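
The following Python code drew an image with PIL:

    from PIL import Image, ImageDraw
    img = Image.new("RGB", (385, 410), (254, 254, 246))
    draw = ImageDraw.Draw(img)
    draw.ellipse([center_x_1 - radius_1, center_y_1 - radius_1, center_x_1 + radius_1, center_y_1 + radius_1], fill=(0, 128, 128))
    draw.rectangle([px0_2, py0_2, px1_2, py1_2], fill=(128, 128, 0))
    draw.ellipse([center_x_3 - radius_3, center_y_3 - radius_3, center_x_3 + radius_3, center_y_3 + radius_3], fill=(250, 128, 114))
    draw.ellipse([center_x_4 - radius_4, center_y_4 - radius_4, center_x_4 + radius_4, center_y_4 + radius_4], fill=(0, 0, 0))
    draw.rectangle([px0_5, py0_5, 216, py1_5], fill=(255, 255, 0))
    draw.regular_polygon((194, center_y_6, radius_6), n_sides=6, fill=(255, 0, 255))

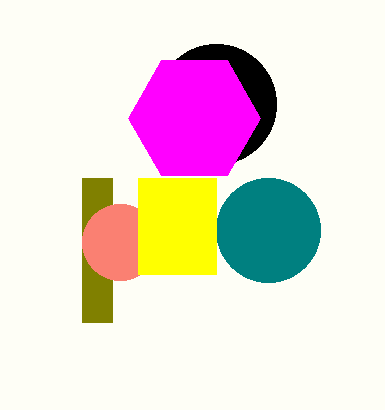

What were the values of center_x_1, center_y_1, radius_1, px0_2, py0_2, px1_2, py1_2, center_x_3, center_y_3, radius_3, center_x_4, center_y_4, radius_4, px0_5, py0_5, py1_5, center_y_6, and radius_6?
center_x_1 = 268, center_y_1 = 230, radius_1 = 52, px0_2 = 82, py0_2 = 178, px1_2 = 112, py1_2 = 322, center_x_3 = 120, center_y_3 = 242, radius_3 = 38, center_x_4 = 216, center_y_4 = 104, radius_4 = 60, px0_5 = 138, py0_5 = 178, py1_5 = 274, center_y_6 = 118, radius_6 = 66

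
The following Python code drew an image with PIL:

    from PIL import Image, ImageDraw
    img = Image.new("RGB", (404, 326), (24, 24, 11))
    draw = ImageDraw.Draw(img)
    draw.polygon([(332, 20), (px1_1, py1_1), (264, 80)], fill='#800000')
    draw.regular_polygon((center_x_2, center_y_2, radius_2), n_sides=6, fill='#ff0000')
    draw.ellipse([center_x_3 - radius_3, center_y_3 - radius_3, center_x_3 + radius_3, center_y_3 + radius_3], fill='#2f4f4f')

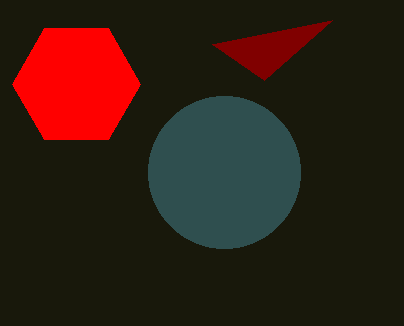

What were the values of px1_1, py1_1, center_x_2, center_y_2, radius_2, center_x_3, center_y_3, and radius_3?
px1_1 = 212
py1_1 = 44
center_x_2 = 76
center_y_2 = 84
radius_2 = 64
center_x_3 = 224
center_y_3 = 172
radius_3 = 76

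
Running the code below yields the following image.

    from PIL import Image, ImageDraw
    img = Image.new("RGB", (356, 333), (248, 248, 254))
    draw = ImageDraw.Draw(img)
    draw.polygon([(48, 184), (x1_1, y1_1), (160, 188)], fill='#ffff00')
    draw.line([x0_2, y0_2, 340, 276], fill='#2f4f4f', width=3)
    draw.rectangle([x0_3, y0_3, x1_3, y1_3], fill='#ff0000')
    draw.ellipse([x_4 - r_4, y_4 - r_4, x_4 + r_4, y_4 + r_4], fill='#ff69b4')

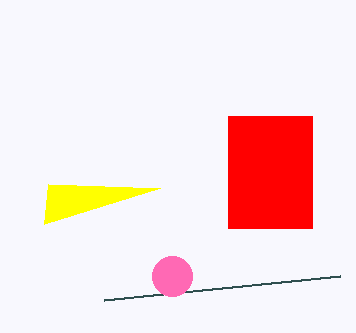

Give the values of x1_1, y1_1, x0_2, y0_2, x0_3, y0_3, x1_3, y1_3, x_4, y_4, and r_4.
x1_1 = 44
y1_1 = 224
x0_2 = 104
y0_2 = 300
x0_3 = 228
y0_3 = 116
x1_3 = 312
y1_3 = 228
x_4 = 172
y_4 = 276
r_4 = 20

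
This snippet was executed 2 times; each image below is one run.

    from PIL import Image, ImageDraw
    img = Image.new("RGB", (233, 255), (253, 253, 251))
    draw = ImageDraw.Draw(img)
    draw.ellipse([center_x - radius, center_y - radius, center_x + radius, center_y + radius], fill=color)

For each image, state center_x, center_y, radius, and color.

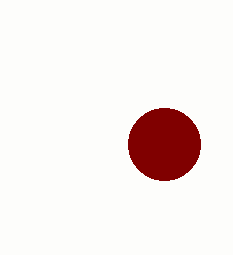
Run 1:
center_x = 164, center_y = 144, radius = 36, color = 'maroon'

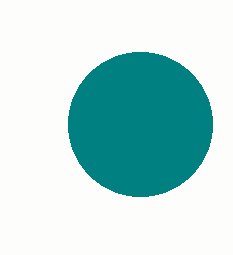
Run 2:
center_x = 140; center_y = 124; radius = 72; color = 'teal'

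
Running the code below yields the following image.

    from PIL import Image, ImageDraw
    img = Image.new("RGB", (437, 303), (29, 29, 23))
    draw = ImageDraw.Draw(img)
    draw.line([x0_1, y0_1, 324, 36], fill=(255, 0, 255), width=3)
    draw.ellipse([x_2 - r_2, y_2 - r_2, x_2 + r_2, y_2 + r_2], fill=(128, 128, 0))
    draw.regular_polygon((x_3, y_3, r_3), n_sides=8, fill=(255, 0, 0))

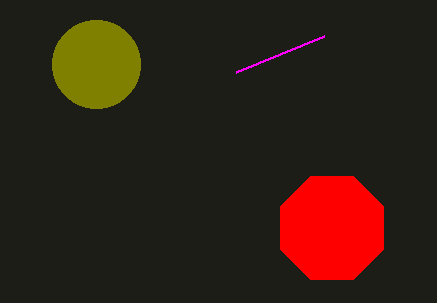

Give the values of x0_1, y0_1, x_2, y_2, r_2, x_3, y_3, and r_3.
x0_1 = 236; y0_1 = 72; x_2 = 96; y_2 = 64; r_2 = 44; x_3 = 332; y_3 = 228; r_3 = 56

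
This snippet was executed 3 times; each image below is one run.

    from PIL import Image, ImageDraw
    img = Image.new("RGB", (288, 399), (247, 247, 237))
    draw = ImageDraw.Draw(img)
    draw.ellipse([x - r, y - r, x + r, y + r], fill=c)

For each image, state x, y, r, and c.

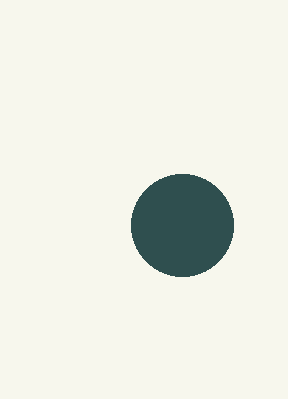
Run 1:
x = 182, y = 225, r = 51, c = 'darkslategray'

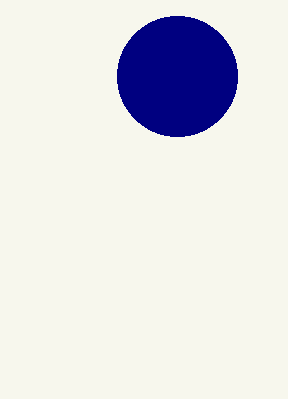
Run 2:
x = 177, y = 76, r = 60, c = 'navy'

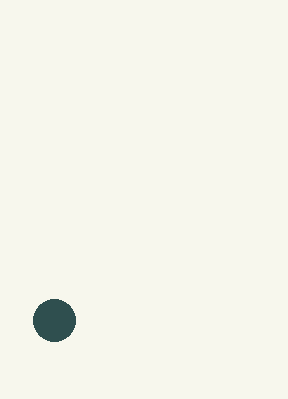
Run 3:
x = 54
y = 320
r = 21
c = 'darkslategray'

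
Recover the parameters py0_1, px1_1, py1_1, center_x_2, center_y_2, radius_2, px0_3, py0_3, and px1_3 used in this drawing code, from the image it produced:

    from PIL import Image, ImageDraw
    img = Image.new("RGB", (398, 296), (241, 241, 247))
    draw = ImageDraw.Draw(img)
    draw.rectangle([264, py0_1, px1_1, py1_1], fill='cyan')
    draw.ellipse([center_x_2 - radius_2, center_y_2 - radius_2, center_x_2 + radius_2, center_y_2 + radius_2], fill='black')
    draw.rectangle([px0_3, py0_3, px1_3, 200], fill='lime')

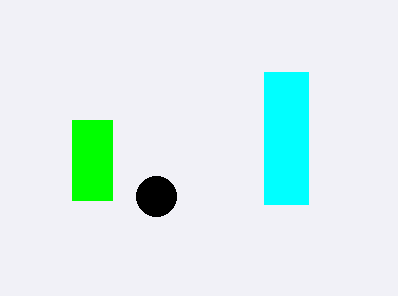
py0_1 = 72, px1_1 = 308, py1_1 = 204, center_x_2 = 156, center_y_2 = 196, radius_2 = 20, px0_3 = 72, py0_3 = 120, px1_3 = 112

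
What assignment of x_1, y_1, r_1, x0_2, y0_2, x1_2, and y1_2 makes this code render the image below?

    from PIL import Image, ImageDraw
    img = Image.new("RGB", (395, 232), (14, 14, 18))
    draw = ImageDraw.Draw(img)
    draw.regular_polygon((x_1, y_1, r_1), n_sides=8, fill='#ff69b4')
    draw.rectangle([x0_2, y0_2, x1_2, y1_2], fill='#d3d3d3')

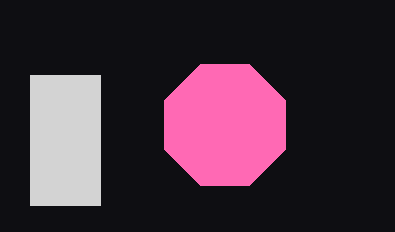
x_1 = 225, y_1 = 125, r_1 = 65, x0_2 = 30, y0_2 = 75, x1_2 = 100, y1_2 = 205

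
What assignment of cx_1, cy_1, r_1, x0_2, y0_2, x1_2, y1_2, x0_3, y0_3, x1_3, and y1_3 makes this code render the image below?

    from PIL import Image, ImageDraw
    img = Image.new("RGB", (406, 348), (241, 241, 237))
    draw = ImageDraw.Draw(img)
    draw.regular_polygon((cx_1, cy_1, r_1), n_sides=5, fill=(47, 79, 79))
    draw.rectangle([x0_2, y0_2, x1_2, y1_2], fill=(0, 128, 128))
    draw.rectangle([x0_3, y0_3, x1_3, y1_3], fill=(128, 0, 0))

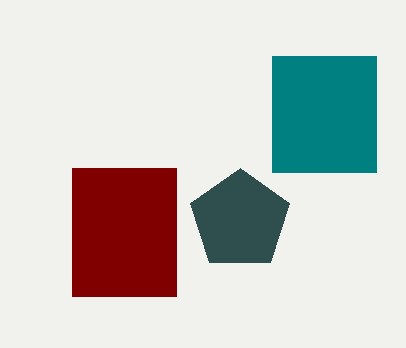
cx_1 = 240, cy_1 = 220, r_1 = 52, x0_2 = 272, y0_2 = 56, x1_2 = 376, y1_2 = 172, x0_3 = 72, y0_3 = 168, x1_3 = 176, y1_3 = 296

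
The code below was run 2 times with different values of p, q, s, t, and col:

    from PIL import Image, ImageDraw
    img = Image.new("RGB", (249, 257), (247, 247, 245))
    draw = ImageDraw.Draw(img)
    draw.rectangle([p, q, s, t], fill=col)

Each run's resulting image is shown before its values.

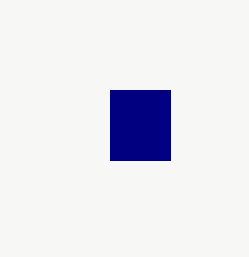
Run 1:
p = 110, q = 90, s = 170, t = 160, col = 'navy'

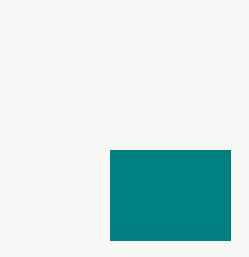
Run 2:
p = 110
q = 150
s = 230
t = 240
col = 'teal'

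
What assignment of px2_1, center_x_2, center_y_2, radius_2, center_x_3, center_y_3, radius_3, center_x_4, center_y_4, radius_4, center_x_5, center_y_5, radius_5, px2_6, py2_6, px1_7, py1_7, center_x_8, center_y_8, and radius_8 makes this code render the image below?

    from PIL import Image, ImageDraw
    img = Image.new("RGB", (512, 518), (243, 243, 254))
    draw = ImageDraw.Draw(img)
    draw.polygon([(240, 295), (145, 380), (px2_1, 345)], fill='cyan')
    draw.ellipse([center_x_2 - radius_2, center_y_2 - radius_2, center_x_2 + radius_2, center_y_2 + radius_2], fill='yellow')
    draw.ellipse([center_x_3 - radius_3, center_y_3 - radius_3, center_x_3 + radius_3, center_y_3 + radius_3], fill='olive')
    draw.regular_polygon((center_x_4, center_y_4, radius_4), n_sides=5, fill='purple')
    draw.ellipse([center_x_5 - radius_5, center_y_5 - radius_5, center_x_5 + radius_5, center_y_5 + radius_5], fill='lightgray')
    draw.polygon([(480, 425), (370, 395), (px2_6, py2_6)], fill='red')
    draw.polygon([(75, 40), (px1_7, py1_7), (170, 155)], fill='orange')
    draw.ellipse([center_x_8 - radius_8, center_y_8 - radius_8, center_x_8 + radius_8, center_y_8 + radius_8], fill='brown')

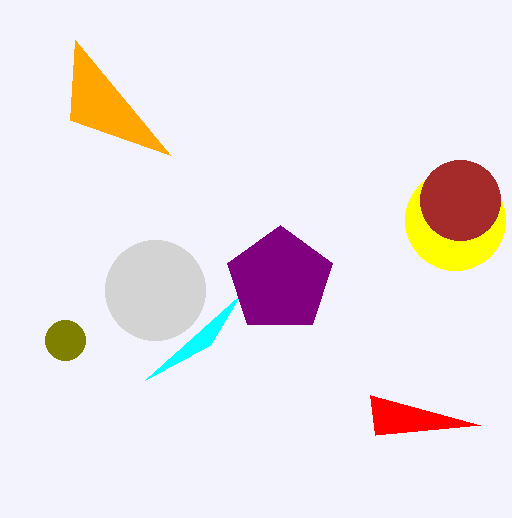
px2_1 = 210, center_x_2 = 455, center_y_2 = 220, radius_2 = 50, center_x_3 = 65, center_y_3 = 340, radius_3 = 20, center_x_4 = 280, center_y_4 = 280, radius_4 = 55, center_x_5 = 155, center_y_5 = 290, radius_5 = 50, px2_6 = 375, py2_6 = 435, px1_7 = 70, py1_7 = 120, center_x_8 = 460, center_y_8 = 200, radius_8 = 40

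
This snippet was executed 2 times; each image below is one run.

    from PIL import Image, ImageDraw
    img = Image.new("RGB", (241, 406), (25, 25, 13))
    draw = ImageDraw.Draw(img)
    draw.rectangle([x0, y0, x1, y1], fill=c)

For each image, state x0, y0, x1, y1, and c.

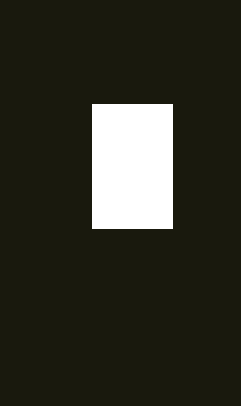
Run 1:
x0 = 92
y0 = 104
x1 = 172
y1 = 228
c = 'white'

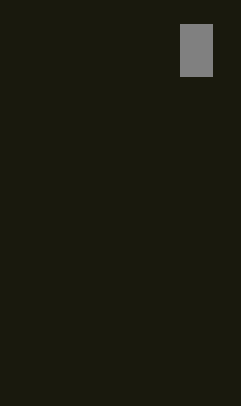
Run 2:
x0 = 180; y0 = 24; x1 = 212; y1 = 76; c = 'gray'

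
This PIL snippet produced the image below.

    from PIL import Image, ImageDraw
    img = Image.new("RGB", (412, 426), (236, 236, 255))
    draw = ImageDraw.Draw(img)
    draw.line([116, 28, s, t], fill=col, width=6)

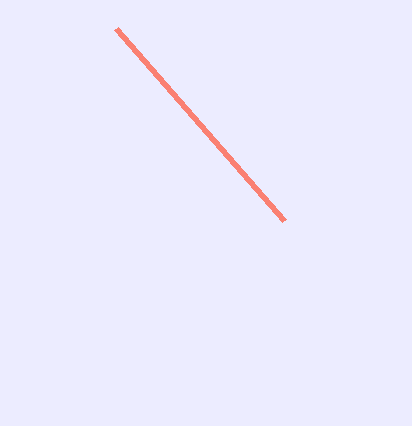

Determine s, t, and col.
s = 284; t = 220; col = 'salmon'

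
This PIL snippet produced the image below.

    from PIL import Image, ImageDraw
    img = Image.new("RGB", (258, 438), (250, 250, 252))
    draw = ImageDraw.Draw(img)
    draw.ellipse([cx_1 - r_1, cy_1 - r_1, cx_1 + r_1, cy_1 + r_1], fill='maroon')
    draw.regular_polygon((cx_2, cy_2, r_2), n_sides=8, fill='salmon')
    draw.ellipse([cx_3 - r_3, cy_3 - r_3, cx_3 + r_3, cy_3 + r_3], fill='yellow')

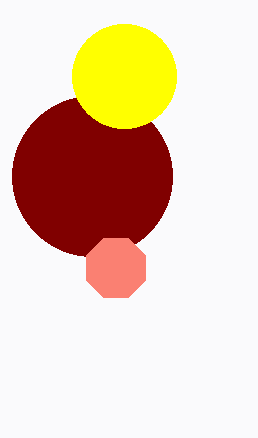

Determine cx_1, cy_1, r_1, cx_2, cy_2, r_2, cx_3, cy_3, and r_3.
cx_1 = 92, cy_1 = 176, r_1 = 80, cx_2 = 116, cy_2 = 268, r_2 = 32, cx_3 = 124, cy_3 = 76, r_3 = 52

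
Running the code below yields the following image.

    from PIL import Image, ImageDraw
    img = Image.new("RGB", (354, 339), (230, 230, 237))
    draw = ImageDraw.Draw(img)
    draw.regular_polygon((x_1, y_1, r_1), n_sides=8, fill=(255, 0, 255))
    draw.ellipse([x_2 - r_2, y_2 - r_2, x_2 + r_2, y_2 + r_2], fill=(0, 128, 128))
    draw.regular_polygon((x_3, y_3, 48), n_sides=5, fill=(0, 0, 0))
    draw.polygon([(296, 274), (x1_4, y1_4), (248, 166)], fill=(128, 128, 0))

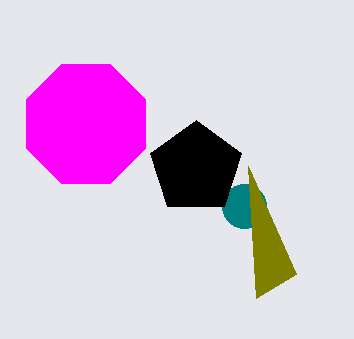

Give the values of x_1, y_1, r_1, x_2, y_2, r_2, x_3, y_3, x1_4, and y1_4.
x_1 = 86
y_1 = 124
r_1 = 64
x_2 = 244
y_2 = 206
r_2 = 22
x_3 = 196
y_3 = 168
x1_4 = 256
y1_4 = 298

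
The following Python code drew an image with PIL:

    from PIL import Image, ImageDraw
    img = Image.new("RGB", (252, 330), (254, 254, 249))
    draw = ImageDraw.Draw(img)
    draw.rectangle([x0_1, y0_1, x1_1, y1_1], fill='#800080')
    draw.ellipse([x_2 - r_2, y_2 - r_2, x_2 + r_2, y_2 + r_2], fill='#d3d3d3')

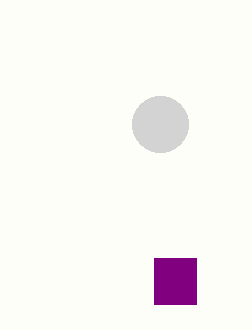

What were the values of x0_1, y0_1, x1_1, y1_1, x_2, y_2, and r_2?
x0_1 = 154
y0_1 = 258
x1_1 = 196
y1_1 = 304
x_2 = 160
y_2 = 124
r_2 = 28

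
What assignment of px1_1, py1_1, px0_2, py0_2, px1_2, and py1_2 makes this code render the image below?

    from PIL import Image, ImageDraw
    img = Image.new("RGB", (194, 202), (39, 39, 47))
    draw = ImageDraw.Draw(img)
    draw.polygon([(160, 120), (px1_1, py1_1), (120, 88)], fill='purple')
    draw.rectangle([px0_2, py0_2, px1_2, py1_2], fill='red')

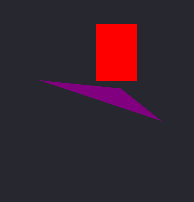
px1_1 = 40
py1_1 = 80
px0_2 = 96
py0_2 = 24
px1_2 = 136
py1_2 = 80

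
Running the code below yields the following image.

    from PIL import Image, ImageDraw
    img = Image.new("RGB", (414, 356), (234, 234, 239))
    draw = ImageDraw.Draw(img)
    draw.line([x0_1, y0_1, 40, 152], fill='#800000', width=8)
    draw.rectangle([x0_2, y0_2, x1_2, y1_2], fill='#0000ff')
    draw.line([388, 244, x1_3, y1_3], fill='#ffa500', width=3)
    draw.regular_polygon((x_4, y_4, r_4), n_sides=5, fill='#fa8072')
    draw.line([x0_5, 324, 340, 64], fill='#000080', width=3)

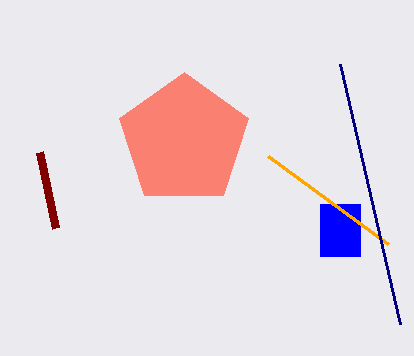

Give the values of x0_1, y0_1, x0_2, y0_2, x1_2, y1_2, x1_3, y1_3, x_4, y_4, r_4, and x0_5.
x0_1 = 56, y0_1 = 228, x0_2 = 320, y0_2 = 204, x1_2 = 360, y1_2 = 256, x1_3 = 268, y1_3 = 156, x_4 = 184, y_4 = 140, r_4 = 68, x0_5 = 400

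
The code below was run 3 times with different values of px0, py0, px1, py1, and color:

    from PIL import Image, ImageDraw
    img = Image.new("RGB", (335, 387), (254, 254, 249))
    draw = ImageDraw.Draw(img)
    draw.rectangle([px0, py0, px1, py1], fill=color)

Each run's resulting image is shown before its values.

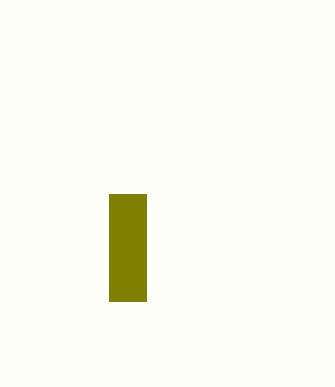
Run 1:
px0 = 109, py0 = 194, px1 = 146, py1 = 301, color = 'olive'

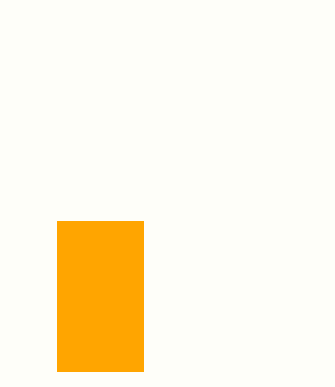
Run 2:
px0 = 57; py0 = 221; px1 = 143; py1 = 371; color = 'orange'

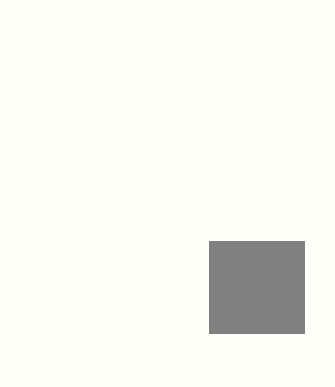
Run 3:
px0 = 209; py0 = 241; px1 = 304; py1 = 333; color = 'gray'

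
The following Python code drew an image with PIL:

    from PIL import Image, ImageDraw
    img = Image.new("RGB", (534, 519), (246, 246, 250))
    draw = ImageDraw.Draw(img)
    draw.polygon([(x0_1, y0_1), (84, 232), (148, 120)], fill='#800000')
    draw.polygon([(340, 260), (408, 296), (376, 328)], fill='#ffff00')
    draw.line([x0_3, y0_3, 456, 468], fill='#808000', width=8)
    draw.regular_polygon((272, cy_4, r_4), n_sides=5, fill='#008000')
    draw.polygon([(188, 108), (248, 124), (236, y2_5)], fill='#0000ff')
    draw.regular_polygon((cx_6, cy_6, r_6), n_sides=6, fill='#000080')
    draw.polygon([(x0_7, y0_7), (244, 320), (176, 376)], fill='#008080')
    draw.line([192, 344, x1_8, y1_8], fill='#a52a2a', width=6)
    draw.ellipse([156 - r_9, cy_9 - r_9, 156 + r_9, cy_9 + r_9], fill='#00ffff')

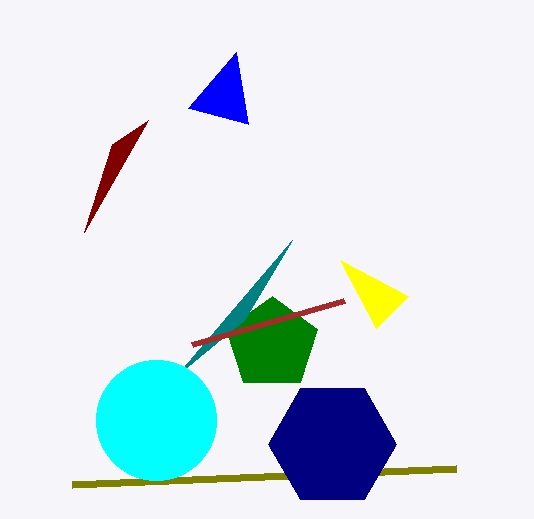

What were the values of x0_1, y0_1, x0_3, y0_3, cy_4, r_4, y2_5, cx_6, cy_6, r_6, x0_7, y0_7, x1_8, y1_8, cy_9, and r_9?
x0_1 = 112, y0_1 = 144, x0_3 = 72, y0_3 = 484, cy_4 = 344, r_4 = 48, y2_5 = 52, cx_6 = 332, cy_6 = 444, r_6 = 64, x0_7 = 292, y0_7 = 240, x1_8 = 344, y1_8 = 300, cy_9 = 420, r_9 = 60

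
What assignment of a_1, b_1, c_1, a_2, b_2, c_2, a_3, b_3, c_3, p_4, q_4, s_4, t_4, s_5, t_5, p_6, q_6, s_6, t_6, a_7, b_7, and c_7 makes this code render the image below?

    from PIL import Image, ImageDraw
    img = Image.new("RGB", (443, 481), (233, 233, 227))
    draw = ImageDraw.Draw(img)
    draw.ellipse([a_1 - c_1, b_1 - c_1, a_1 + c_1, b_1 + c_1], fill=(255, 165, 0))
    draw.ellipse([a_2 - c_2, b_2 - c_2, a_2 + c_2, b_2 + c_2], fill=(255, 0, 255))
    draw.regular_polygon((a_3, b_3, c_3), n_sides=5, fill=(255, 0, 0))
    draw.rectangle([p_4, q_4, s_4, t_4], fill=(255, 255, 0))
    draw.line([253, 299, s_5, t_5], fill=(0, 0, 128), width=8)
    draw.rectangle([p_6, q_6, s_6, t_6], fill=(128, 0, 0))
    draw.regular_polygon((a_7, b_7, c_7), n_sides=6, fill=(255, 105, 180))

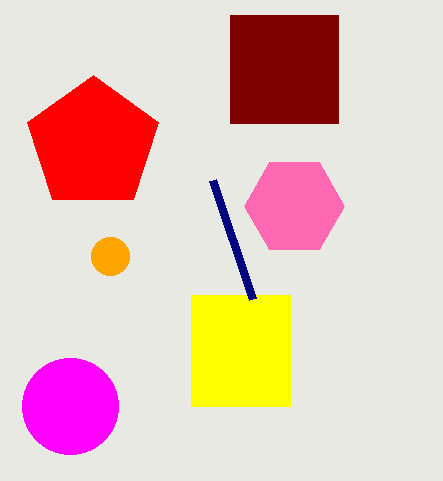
a_1 = 110
b_1 = 256
c_1 = 19
a_2 = 70
b_2 = 406
c_2 = 48
a_3 = 93
b_3 = 144
c_3 = 69
p_4 = 191
q_4 = 295
s_4 = 290
t_4 = 406
s_5 = 213
t_5 = 180
p_6 = 230
q_6 = 15
s_6 = 338
t_6 = 123
a_7 = 294
b_7 = 206
c_7 = 50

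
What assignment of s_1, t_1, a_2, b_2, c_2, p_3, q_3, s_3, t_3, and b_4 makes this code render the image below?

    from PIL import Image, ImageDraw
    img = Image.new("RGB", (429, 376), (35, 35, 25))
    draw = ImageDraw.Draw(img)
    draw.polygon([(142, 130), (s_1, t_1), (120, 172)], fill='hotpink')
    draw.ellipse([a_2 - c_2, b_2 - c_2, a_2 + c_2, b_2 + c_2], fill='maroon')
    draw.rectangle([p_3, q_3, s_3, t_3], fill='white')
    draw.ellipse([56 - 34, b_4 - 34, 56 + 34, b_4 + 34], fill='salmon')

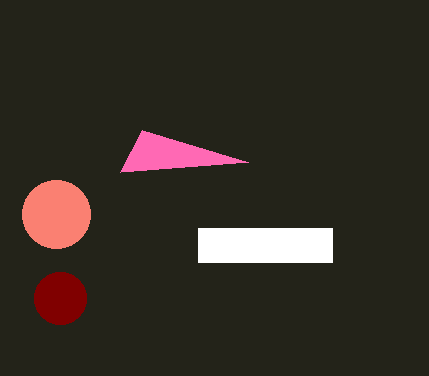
s_1 = 248, t_1 = 162, a_2 = 60, b_2 = 298, c_2 = 26, p_3 = 198, q_3 = 228, s_3 = 332, t_3 = 262, b_4 = 214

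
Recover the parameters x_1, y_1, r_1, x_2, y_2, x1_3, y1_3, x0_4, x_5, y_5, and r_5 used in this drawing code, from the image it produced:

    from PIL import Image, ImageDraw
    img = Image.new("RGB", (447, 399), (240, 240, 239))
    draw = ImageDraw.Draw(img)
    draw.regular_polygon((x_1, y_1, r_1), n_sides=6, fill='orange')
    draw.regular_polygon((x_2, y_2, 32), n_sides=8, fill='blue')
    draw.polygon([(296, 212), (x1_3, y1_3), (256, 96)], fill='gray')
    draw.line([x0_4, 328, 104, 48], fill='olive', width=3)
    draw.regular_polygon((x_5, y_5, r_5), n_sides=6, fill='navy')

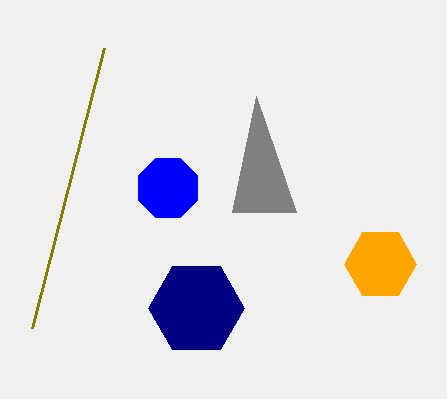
x_1 = 380
y_1 = 264
r_1 = 36
x_2 = 168
y_2 = 188
x1_3 = 232
y1_3 = 212
x0_4 = 32
x_5 = 196
y_5 = 308
r_5 = 48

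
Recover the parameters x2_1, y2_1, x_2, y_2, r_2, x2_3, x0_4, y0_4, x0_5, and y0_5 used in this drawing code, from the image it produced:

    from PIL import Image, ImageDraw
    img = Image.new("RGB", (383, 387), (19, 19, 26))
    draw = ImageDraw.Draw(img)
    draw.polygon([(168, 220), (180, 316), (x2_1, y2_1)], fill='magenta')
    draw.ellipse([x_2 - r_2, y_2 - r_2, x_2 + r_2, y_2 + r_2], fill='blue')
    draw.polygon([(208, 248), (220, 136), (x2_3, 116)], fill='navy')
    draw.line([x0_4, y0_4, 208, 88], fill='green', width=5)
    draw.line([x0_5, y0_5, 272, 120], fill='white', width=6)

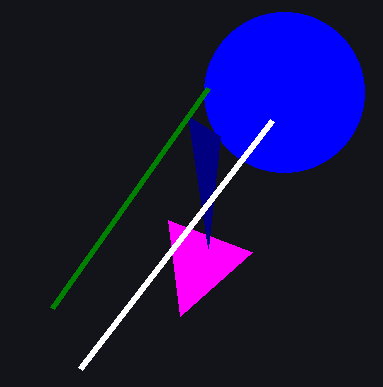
x2_1 = 252
y2_1 = 252
x_2 = 284
y_2 = 92
r_2 = 80
x2_3 = 188
x0_4 = 52
y0_4 = 308
x0_5 = 80
y0_5 = 368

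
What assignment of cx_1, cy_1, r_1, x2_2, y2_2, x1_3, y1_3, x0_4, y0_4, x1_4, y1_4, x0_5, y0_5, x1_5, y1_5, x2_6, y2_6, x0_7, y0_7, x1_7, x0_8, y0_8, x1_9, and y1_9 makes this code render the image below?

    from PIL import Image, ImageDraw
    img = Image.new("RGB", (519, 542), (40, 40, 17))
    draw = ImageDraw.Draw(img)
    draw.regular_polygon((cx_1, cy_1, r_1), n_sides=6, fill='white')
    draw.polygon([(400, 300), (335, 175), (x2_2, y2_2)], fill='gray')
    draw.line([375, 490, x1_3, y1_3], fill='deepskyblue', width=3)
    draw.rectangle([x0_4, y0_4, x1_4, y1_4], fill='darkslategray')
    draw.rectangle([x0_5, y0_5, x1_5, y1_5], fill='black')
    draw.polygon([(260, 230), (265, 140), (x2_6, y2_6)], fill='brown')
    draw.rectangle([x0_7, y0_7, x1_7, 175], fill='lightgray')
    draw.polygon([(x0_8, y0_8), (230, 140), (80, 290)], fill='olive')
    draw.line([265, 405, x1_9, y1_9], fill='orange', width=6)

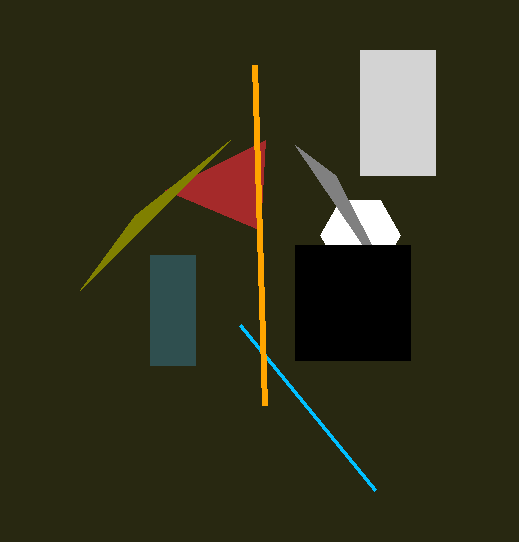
cx_1 = 360; cy_1 = 235; r_1 = 40; x2_2 = 295; y2_2 = 145; x1_3 = 240; y1_3 = 325; x0_4 = 150; y0_4 = 255; x1_4 = 195; y1_4 = 365; x0_5 = 295; y0_5 = 245; x1_5 = 410; y1_5 = 360; x2_6 = 165; y2_6 = 190; x0_7 = 360; y0_7 = 50; x1_7 = 435; x0_8 = 135; y0_8 = 215; x1_9 = 255; y1_9 = 65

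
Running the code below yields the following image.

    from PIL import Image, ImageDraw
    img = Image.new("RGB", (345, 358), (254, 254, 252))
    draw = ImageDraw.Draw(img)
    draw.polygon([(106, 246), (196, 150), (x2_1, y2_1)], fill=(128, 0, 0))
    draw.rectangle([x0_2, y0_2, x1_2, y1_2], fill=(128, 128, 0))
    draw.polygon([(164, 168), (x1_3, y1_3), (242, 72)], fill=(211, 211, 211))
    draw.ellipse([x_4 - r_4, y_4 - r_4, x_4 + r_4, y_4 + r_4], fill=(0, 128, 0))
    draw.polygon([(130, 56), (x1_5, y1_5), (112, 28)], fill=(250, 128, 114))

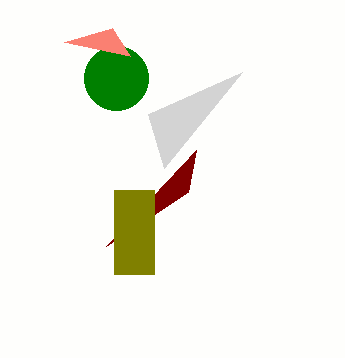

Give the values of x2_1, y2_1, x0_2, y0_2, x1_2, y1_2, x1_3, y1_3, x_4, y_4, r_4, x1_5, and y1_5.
x2_1 = 188, y2_1 = 192, x0_2 = 114, y0_2 = 190, x1_2 = 154, y1_2 = 274, x1_3 = 148, y1_3 = 114, x_4 = 116, y_4 = 78, r_4 = 32, x1_5 = 64, y1_5 = 42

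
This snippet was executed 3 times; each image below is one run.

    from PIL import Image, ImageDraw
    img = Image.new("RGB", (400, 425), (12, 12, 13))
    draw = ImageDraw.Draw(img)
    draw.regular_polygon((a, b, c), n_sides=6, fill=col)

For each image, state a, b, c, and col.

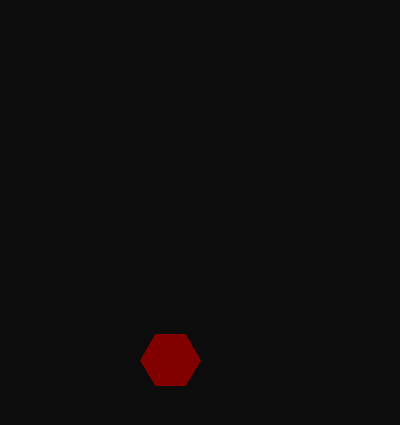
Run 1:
a = 170, b = 360, c = 30, col = 'maroon'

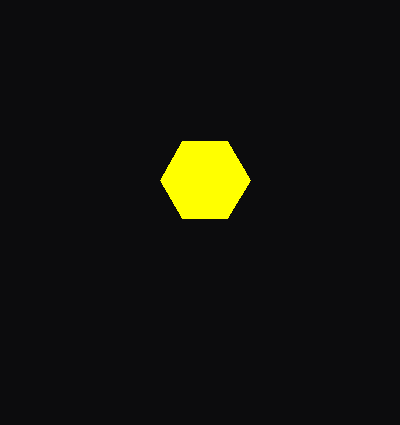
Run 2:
a = 205, b = 180, c = 45, col = 'yellow'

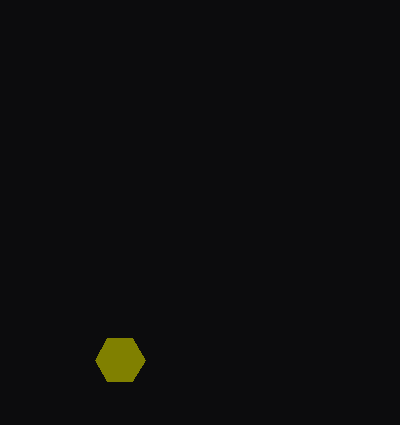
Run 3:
a = 120, b = 360, c = 25, col = 'olive'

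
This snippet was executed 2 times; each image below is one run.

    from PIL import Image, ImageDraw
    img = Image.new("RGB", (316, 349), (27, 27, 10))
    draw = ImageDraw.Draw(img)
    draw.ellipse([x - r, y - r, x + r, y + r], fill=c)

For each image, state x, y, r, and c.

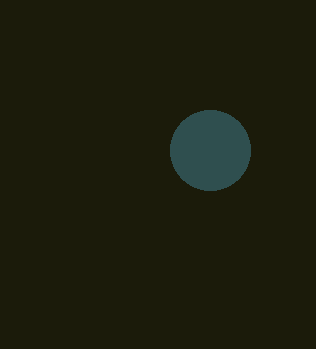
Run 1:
x = 210
y = 150
r = 40
c = 'darkslategray'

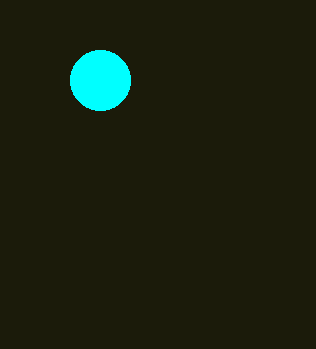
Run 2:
x = 100
y = 80
r = 30
c = 'cyan'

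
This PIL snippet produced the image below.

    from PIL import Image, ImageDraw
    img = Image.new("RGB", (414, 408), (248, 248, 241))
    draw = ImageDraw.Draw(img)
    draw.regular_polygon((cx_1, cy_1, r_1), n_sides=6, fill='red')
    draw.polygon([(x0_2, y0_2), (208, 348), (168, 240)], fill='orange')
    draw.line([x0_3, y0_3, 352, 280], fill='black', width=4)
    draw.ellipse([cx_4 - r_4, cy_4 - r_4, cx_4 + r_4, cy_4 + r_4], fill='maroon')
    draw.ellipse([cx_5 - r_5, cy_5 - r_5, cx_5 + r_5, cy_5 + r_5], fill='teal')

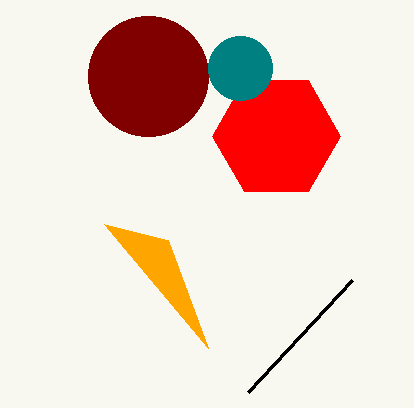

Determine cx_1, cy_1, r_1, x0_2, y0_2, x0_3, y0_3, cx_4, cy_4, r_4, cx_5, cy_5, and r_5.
cx_1 = 276, cy_1 = 136, r_1 = 64, x0_2 = 104, y0_2 = 224, x0_3 = 248, y0_3 = 392, cx_4 = 148, cy_4 = 76, r_4 = 60, cx_5 = 240, cy_5 = 68, r_5 = 32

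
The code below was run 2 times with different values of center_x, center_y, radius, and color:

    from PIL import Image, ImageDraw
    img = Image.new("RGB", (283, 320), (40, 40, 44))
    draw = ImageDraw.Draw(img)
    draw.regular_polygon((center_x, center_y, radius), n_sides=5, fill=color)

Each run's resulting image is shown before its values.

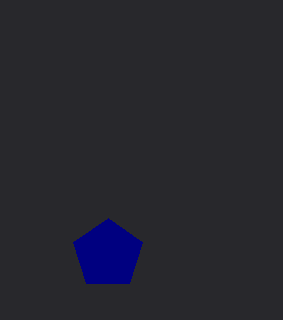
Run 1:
center_x = 108
center_y = 254
radius = 36
color = 'navy'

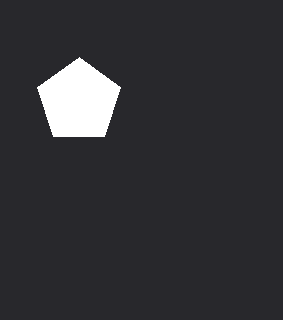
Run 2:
center_x = 79; center_y = 101; radius = 44; color = 'white'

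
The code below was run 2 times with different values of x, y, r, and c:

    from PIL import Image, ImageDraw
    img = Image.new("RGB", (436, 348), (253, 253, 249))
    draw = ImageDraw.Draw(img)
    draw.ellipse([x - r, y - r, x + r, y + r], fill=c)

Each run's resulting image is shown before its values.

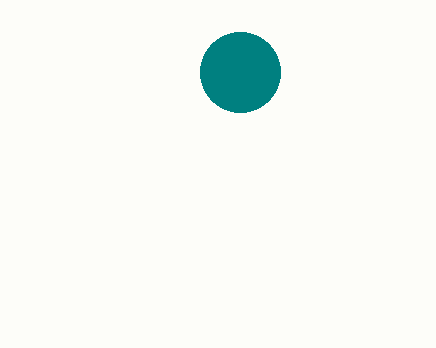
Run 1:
x = 240; y = 72; r = 40; c = 'teal'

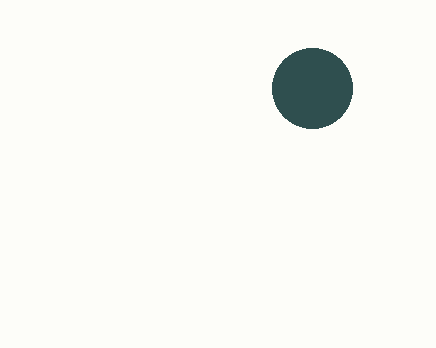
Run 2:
x = 312
y = 88
r = 40
c = 'darkslategray'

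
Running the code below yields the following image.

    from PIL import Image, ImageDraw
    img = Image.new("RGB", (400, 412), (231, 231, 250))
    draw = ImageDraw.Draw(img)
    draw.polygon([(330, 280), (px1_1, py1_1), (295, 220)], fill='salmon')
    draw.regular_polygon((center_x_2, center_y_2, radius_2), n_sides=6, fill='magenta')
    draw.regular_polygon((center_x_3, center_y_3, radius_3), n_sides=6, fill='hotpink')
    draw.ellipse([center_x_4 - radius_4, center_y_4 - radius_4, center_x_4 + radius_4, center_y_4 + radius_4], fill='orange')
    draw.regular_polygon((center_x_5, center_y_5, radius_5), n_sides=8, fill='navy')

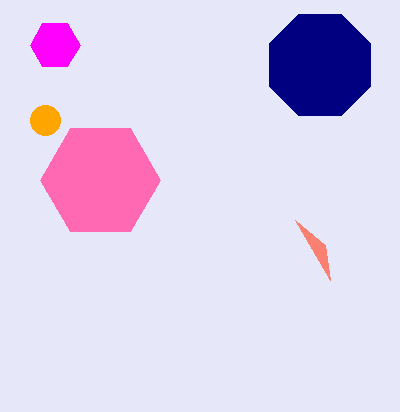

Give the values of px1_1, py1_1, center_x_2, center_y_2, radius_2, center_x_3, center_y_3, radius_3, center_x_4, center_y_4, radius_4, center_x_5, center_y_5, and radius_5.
px1_1 = 325
py1_1 = 245
center_x_2 = 55
center_y_2 = 45
radius_2 = 25
center_x_3 = 100
center_y_3 = 180
radius_3 = 60
center_x_4 = 45
center_y_4 = 120
radius_4 = 15
center_x_5 = 320
center_y_5 = 65
radius_5 = 55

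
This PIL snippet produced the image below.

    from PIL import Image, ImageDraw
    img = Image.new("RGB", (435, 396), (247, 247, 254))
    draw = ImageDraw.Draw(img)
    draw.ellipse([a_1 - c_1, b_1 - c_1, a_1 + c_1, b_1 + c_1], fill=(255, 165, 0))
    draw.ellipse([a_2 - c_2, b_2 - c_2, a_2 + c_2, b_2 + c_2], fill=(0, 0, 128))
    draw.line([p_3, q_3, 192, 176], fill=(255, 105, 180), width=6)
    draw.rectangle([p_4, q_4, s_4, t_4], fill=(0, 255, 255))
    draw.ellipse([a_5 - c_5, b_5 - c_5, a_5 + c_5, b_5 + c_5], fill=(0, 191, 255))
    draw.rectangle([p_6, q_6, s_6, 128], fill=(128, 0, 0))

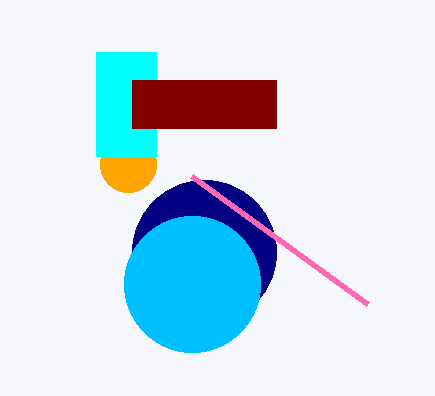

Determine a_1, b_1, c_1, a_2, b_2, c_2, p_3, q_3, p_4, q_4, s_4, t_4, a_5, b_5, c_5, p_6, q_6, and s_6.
a_1 = 128, b_1 = 164, c_1 = 28, a_2 = 204, b_2 = 252, c_2 = 72, p_3 = 368, q_3 = 304, p_4 = 96, q_4 = 52, s_4 = 156, t_4 = 156, a_5 = 192, b_5 = 284, c_5 = 68, p_6 = 132, q_6 = 80, s_6 = 276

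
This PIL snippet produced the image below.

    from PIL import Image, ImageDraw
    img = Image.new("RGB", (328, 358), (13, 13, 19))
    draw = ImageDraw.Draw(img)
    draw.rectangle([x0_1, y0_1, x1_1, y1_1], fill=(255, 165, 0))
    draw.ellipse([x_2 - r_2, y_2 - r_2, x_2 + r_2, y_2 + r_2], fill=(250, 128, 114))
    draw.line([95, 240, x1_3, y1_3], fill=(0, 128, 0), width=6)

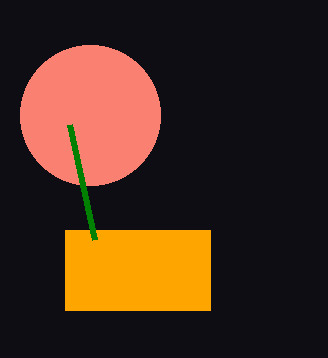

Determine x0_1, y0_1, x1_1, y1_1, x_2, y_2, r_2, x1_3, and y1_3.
x0_1 = 65; y0_1 = 230; x1_1 = 210; y1_1 = 310; x_2 = 90; y_2 = 115; r_2 = 70; x1_3 = 70; y1_3 = 125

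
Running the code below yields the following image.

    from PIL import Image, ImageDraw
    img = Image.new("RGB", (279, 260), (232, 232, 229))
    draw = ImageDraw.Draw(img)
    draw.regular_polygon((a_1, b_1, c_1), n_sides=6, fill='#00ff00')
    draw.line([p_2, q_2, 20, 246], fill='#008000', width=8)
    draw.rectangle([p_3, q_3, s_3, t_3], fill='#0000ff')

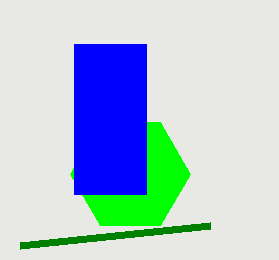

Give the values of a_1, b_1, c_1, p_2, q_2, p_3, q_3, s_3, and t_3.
a_1 = 130
b_1 = 174
c_1 = 60
p_2 = 210
q_2 = 226
p_3 = 74
q_3 = 44
s_3 = 146
t_3 = 194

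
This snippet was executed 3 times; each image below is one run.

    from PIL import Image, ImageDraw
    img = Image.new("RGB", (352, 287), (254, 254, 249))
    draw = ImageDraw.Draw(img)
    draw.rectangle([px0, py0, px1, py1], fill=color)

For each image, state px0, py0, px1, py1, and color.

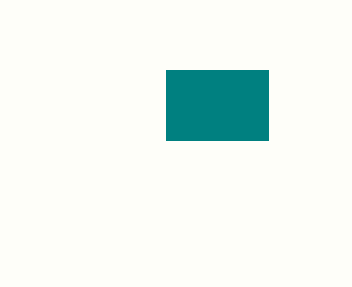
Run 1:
px0 = 166; py0 = 70; px1 = 268; py1 = 140; color = 'teal'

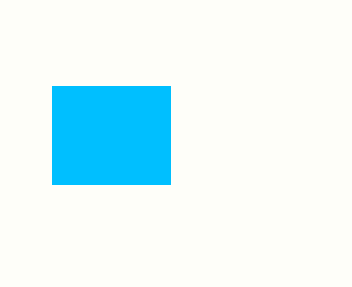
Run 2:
px0 = 52, py0 = 86, px1 = 170, py1 = 184, color = 'deepskyblue'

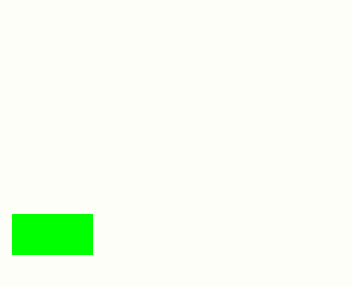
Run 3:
px0 = 12, py0 = 214, px1 = 92, py1 = 254, color = 'lime'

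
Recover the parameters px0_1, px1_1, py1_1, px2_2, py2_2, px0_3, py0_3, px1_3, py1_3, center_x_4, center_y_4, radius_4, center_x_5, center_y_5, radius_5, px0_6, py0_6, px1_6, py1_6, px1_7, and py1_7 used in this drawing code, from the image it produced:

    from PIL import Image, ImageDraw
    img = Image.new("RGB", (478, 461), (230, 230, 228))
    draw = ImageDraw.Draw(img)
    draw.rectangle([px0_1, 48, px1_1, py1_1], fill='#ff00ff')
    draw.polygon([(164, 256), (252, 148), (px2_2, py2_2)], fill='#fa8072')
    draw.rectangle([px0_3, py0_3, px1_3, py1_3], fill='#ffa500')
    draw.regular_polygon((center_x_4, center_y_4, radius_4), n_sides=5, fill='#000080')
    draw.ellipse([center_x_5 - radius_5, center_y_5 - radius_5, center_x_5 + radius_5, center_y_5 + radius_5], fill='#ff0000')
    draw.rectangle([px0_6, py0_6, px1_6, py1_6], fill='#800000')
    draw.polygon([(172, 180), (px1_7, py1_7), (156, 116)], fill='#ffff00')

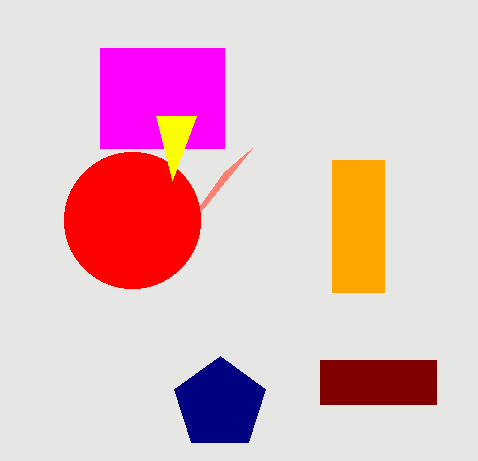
px0_1 = 100; px1_1 = 224; py1_1 = 148; px2_2 = 224; py2_2 = 172; px0_3 = 332; py0_3 = 160; px1_3 = 384; py1_3 = 292; center_x_4 = 220; center_y_4 = 404; radius_4 = 48; center_x_5 = 132; center_y_5 = 220; radius_5 = 68; px0_6 = 320; py0_6 = 360; px1_6 = 436; py1_6 = 404; px1_7 = 196; py1_7 = 116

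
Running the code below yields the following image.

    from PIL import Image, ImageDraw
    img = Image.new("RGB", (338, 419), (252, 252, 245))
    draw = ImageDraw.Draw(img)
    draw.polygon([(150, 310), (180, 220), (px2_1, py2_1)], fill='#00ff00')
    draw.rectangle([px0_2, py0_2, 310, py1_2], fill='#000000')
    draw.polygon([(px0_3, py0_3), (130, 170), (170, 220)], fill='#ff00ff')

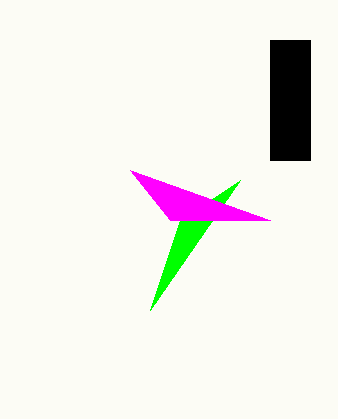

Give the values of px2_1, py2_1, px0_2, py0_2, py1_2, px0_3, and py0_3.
px2_1 = 240; py2_1 = 180; px0_2 = 270; py0_2 = 40; py1_2 = 160; px0_3 = 270; py0_3 = 220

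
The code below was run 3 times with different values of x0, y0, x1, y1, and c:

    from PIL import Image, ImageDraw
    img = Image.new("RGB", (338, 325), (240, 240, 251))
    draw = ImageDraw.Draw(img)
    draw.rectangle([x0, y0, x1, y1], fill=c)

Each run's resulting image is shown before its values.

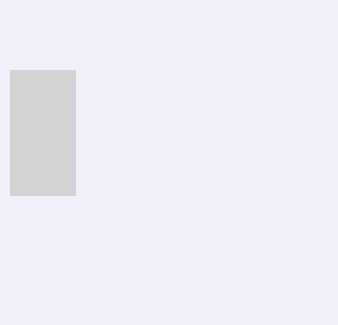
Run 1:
x0 = 10, y0 = 70, x1 = 75, y1 = 195, c = 'lightgray'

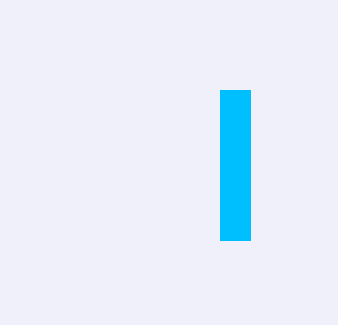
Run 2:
x0 = 220; y0 = 90; x1 = 250; y1 = 240; c = 'deepskyblue'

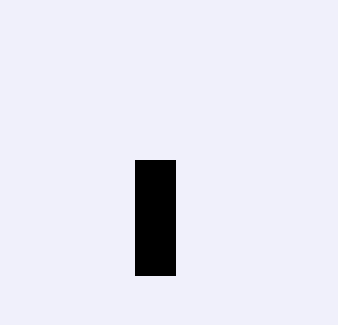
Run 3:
x0 = 135, y0 = 160, x1 = 175, y1 = 275, c = 'black'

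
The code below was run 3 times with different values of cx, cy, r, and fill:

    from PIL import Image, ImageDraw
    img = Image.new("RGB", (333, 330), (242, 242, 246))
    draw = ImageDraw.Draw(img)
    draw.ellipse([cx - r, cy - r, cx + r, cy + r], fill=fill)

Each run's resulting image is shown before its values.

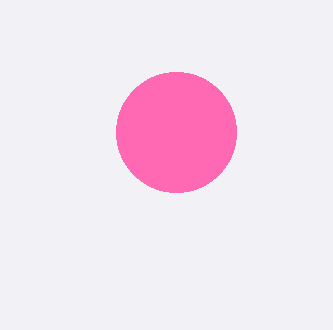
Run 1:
cx = 176; cy = 132; r = 60; fill = 'hotpink'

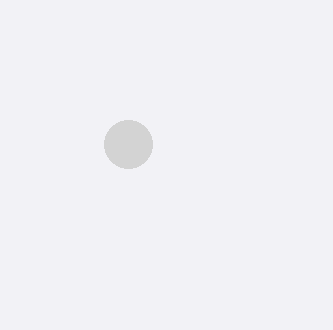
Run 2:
cx = 128; cy = 144; r = 24; fill = 'lightgray'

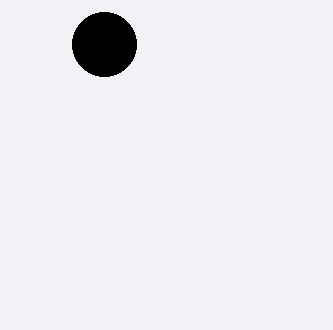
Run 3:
cx = 104; cy = 44; r = 32; fill = 'black'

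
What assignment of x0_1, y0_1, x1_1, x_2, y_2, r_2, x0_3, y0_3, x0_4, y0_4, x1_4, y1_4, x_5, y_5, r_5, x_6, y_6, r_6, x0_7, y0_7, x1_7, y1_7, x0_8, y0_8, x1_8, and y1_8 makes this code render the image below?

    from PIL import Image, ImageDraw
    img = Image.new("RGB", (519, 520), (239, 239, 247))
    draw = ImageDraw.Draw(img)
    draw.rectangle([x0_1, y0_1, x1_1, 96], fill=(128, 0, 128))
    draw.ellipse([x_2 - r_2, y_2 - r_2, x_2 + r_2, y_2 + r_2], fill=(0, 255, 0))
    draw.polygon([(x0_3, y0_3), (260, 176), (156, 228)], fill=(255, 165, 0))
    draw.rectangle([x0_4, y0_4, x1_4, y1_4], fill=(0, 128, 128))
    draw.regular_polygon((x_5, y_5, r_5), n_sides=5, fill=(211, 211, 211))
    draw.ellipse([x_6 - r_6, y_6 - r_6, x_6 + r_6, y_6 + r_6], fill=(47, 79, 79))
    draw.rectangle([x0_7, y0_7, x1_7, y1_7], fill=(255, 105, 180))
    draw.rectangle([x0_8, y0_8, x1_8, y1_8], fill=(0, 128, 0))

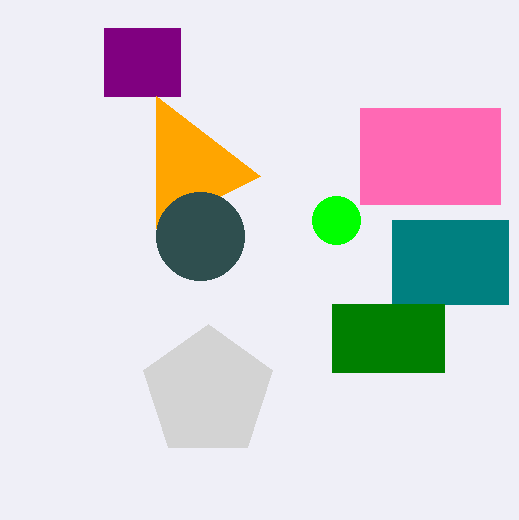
x0_1 = 104; y0_1 = 28; x1_1 = 180; x_2 = 336; y_2 = 220; r_2 = 24; x0_3 = 156; y0_3 = 96; x0_4 = 392; y0_4 = 220; x1_4 = 508; y1_4 = 304; x_5 = 208; y_5 = 392; r_5 = 68; x_6 = 200; y_6 = 236; r_6 = 44; x0_7 = 360; y0_7 = 108; x1_7 = 500; y1_7 = 204; x0_8 = 332; y0_8 = 304; x1_8 = 444; y1_8 = 372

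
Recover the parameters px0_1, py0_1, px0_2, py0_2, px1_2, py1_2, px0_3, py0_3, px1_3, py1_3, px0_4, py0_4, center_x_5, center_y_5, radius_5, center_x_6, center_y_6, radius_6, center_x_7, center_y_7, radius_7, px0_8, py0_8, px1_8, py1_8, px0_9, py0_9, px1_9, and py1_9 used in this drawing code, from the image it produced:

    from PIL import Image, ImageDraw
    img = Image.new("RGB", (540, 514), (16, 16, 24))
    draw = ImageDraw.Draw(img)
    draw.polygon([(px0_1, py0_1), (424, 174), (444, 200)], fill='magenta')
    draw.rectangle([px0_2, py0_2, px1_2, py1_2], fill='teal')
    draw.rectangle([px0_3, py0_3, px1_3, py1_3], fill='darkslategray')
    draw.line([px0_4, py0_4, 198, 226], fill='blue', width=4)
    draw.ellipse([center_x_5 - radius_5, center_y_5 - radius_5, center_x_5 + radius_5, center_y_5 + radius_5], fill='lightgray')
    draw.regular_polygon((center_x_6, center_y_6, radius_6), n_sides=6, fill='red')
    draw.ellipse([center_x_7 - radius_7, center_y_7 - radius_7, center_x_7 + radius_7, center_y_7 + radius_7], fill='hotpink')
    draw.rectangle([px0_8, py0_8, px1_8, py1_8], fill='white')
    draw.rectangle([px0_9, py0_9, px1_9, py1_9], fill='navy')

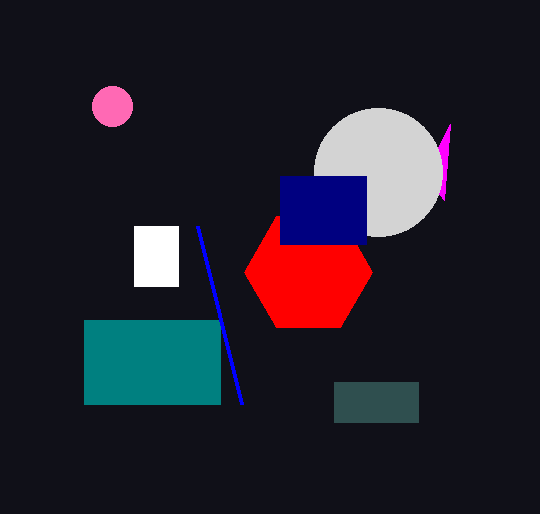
px0_1 = 450; py0_1 = 124; px0_2 = 84; py0_2 = 320; px1_2 = 220; py1_2 = 404; px0_3 = 334; py0_3 = 382; px1_3 = 418; py1_3 = 422; px0_4 = 242; py0_4 = 404; center_x_5 = 378; center_y_5 = 172; radius_5 = 64; center_x_6 = 308; center_y_6 = 272; radius_6 = 64; center_x_7 = 112; center_y_7 = 106; radius_7 = 20; px0_8 = 134; py0_8 = 226; px1_8 = 178; py1_8 = 286; px0_9 = 280; py0_9 = 176; px1_9 = 366; py1_9 = 244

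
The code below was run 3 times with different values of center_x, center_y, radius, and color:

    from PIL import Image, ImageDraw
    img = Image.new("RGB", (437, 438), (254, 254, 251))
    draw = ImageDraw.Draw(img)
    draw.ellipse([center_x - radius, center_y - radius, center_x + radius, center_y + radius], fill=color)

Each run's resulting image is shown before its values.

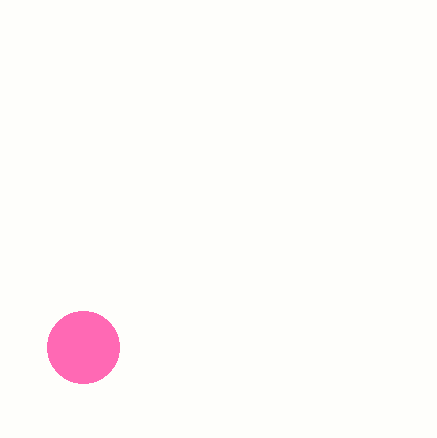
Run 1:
center_x = 83; center_y = 347; radius = 36; color = 'hotpink'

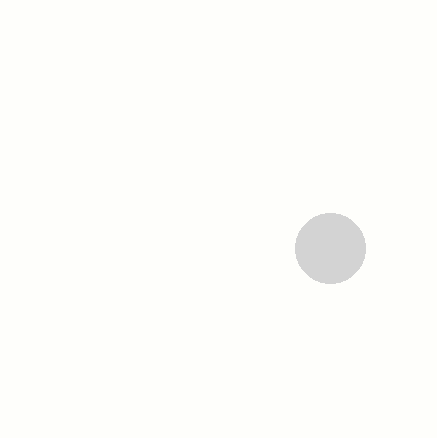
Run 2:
center_x = 330
center_y = 248
radius = 35
color = 'lightgray'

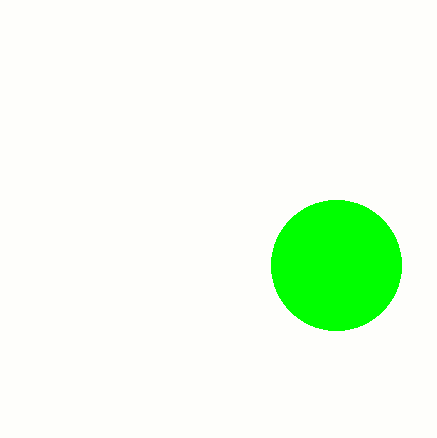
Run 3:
center_x = 336, center_y = 265, radius = 65, color = 'lime'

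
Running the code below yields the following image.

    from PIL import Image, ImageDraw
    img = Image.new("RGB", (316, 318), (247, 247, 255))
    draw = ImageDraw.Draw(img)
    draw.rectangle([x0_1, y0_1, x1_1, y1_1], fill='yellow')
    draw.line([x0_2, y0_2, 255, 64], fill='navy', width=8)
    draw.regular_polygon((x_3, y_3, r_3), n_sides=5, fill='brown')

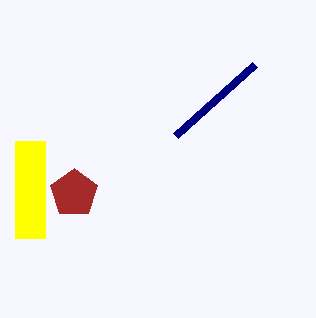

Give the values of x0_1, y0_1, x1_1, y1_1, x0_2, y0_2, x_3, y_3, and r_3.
x0_1 = 15, y0_1 = 141, x1_1 = 45, y1_1 = 238, x0_2 = 176, y0_2 = 135, x_3 = 74, y_3 = 193, r_3 = 25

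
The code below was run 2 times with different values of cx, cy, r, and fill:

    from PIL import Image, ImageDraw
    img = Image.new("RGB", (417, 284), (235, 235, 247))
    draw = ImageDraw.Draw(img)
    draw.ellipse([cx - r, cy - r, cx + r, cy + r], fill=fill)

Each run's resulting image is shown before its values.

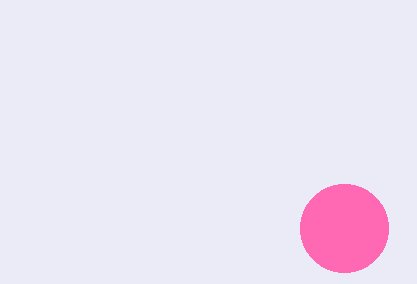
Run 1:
cx = 344
cy = 228
r = 44
fill = 'hotpink'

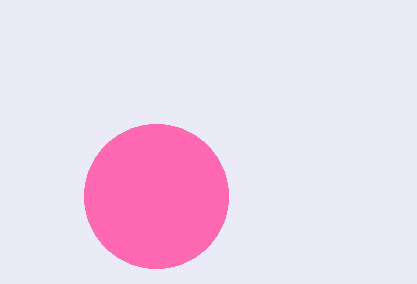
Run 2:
cx = 156, cy = 196, r = 72, fill = 'hotpink'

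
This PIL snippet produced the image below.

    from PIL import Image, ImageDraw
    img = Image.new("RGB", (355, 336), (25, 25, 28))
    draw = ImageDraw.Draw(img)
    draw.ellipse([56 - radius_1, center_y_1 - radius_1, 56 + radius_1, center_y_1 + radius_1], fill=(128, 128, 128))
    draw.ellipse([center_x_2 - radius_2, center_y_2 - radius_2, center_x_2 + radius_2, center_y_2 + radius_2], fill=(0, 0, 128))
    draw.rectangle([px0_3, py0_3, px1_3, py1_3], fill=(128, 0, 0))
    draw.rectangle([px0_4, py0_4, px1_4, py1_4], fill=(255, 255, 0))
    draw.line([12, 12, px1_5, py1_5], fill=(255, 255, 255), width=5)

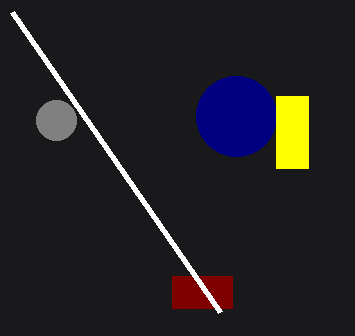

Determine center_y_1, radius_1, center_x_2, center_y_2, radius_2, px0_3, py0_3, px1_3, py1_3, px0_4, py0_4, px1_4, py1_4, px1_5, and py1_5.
center_y_1 = 120
radius_1 = 20
center_x_2 = 236
center_y_2 = 116
radius_2 = 40
px0_3 = 172
py0_3 = 276
px1_3 = 232
py1_3 = 308
px0_4 = 276
py0_4 = 96
px1_4 = 308
py1_4 = 168
px1_5 = 220
py1_5 = 312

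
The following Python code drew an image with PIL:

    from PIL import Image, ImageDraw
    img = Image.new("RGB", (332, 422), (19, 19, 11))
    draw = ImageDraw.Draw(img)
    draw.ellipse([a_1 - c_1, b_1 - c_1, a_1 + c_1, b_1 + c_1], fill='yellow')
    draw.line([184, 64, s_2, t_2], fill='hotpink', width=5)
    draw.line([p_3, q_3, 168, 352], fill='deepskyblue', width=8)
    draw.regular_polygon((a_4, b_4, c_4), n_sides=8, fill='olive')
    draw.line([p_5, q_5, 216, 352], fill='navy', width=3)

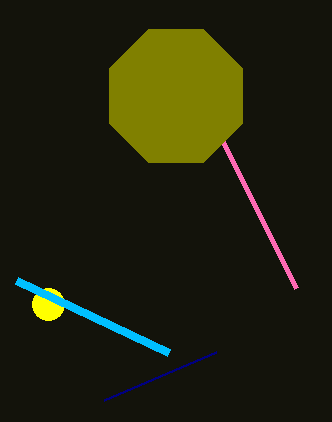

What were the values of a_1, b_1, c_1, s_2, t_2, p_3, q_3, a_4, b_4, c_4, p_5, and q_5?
a_1 = 48, b_1 = 304, c_1 = 16, s_2 = 296, t_2 = 288, p_3 = 16, q_3 = 280, a_4 = 176, b_4 = 96, c_4 = 72, p_5 = 104, q_5 = 400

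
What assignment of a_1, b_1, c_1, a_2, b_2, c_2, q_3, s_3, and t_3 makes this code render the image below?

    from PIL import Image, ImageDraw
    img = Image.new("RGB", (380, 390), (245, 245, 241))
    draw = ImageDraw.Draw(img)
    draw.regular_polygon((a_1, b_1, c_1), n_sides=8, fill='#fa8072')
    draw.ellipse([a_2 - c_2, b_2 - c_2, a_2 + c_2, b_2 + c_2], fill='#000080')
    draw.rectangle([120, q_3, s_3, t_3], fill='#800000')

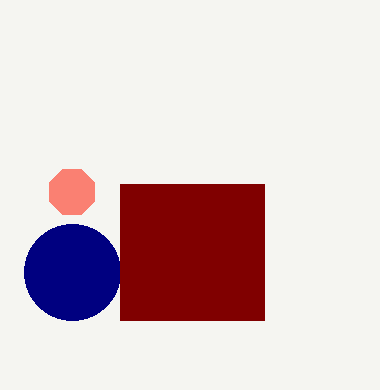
a_1 = 72; b_1 = 192; c_1 = 24; a_2 = 72; b_2 = 272; c_2 = 48; q_3 = 184; s_3 = 264; t_3 = 320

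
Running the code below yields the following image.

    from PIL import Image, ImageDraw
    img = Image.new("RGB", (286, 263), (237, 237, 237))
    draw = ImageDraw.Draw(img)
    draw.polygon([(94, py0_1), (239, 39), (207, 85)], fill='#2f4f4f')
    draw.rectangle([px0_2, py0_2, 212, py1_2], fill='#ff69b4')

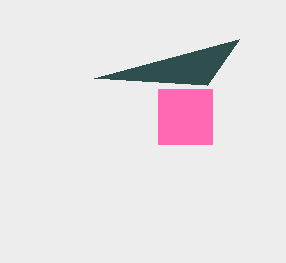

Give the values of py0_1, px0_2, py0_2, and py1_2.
py0_1 = 78, px0_2 = 158, py0_2 = 89, py1_2 = 144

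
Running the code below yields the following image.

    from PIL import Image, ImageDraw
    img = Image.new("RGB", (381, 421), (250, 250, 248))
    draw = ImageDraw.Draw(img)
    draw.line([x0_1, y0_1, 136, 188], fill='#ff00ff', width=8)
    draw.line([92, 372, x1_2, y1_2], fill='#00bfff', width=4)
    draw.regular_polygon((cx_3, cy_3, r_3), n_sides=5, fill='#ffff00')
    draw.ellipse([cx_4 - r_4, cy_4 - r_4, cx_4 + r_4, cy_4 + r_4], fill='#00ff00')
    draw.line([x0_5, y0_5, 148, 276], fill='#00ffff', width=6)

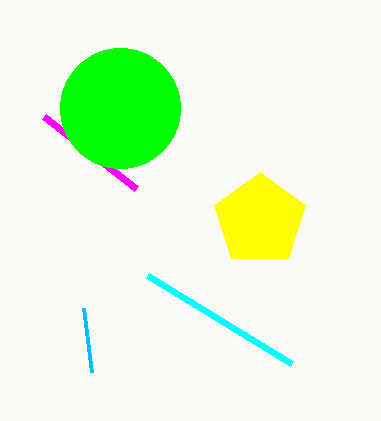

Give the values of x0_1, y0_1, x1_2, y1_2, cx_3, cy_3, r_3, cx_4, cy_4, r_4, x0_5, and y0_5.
x0_1 = 44; y0_1 = 116; x1_2 = 84; y1_2 = 308; cx_3 = 260; cy_3 = 220; r_3 = 48; cx_4 = 120; cy_4 = 108; r_4 = 60; x0_5 = 292; y0_5 = 364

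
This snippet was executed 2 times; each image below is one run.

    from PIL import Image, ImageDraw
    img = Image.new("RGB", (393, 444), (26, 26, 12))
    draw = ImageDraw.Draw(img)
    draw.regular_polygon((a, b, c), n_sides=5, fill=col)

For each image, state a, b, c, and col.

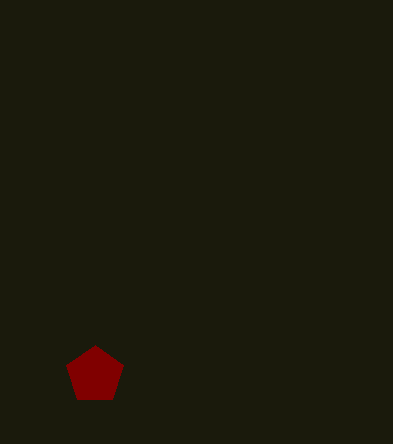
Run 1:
a = 95; b = 375; c = 30; col = 'maroon'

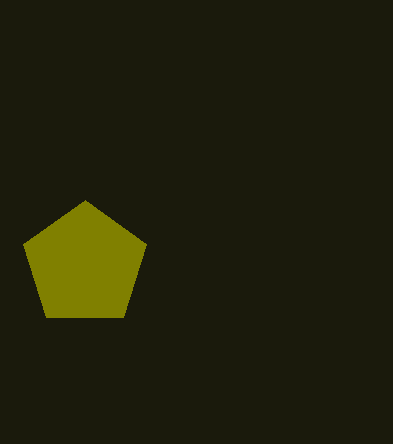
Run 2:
a = 85
b = 265
c = 65
col = 'olive'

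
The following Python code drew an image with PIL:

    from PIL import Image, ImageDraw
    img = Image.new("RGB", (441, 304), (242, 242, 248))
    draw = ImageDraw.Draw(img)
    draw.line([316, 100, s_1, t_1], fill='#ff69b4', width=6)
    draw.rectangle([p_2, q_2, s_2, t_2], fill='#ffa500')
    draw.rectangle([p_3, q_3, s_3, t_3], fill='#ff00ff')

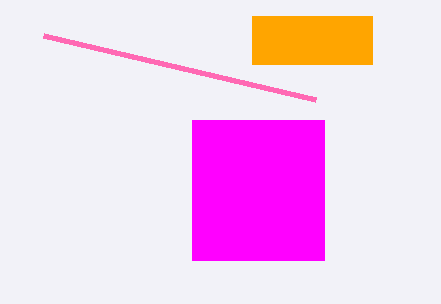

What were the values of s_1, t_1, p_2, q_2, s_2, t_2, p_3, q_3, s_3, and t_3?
s_1 = 44, t_1 = 36, p_2 = 252, q_2 = 16, s_2 = 372, t_2 = 64, p_3 = 192, q_3 = 120, s_3 = 324, t_3 = 260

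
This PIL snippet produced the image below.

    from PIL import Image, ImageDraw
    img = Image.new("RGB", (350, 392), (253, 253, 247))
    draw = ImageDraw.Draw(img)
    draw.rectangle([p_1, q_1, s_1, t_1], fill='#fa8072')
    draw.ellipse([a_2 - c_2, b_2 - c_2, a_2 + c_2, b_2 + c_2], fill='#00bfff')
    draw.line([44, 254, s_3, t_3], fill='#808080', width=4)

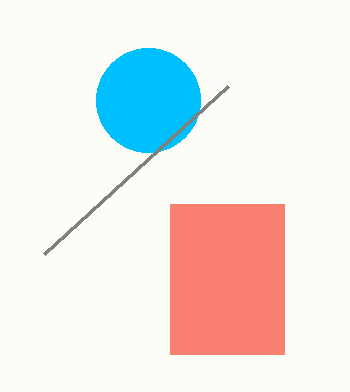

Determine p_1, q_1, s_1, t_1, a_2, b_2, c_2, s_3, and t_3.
p_1 = 170, q_1 = 204, s_1 = 284, t_1 = 354, a_2 = 148, b_2 = 100, c_2 = 52, s_3 = 228, t_3 = 86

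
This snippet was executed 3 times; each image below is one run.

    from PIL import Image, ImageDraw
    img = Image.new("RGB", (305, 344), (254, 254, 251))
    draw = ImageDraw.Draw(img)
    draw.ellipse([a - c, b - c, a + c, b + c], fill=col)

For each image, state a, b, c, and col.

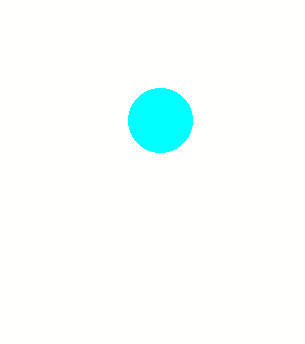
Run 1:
a = 160
b = 120
c = 32
col = 'cyan'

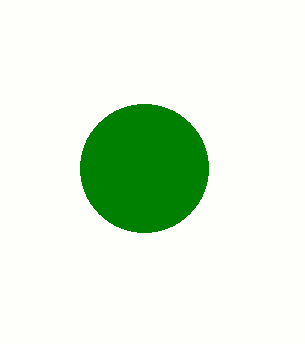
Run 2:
a = 144, b = 168, c = 64, col = 'green'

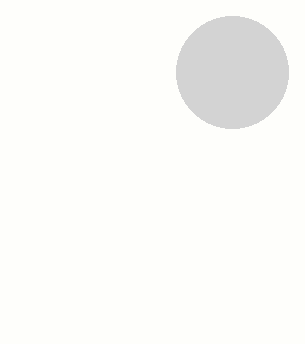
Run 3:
a = 232; b = 72; c = 56; col = 'lightgray'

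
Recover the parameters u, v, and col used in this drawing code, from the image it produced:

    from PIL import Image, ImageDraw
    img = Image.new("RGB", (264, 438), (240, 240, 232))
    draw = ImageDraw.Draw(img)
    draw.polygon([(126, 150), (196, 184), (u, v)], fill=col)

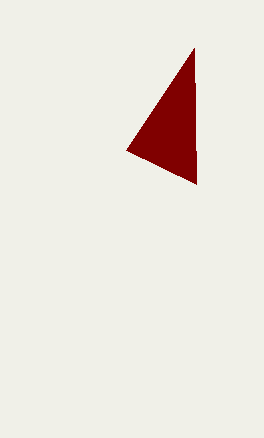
u = 194; v = 48; col = 'maroon'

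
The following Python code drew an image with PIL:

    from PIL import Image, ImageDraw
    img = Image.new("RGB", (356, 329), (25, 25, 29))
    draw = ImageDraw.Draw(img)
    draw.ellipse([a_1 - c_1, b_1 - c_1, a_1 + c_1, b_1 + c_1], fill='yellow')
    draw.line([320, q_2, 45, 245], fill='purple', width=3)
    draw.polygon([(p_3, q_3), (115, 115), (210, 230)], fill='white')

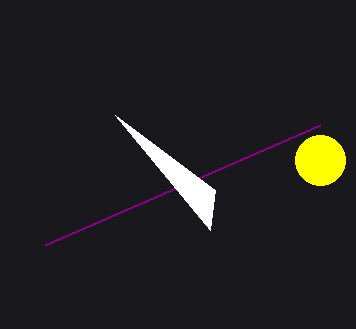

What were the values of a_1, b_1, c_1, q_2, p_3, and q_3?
a_1 = 320; b_1 = 160; c_1 = 25; q_2 = 125; p_3 = 215; q_3 = 190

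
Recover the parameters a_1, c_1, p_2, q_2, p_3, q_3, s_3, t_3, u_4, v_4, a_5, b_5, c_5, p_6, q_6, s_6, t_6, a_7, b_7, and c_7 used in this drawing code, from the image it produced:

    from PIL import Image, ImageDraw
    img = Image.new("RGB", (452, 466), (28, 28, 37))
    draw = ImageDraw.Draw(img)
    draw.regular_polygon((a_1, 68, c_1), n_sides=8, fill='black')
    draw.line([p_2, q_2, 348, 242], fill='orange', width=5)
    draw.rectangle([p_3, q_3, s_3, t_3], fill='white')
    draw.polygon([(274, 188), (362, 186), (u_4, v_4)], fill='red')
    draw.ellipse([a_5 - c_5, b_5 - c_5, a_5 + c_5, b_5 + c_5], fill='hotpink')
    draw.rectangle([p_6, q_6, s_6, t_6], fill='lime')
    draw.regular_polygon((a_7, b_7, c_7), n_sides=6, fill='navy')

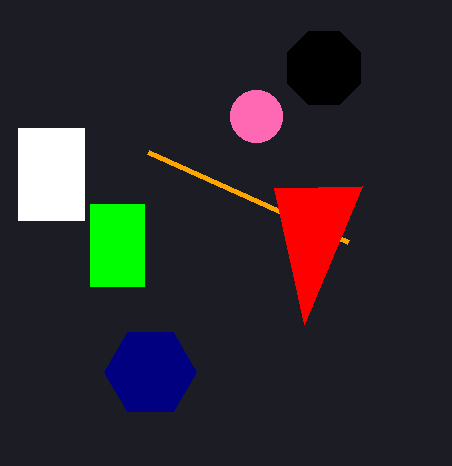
a_1 = 324, c_1 = 40, p_2 = 148, q_2 = 152, p_3 = 18, q_3 = 128, s_3 = 84, t_3 = 220, u_4 = 304, v_4 = 324, a_5 = 256, b_5 = 116, c_5 = 26, p_6 = 90, q_6 = 204, s_6 = 144, t_6 = 286, a_7 = 150, b_7 = 372, c_7 = 46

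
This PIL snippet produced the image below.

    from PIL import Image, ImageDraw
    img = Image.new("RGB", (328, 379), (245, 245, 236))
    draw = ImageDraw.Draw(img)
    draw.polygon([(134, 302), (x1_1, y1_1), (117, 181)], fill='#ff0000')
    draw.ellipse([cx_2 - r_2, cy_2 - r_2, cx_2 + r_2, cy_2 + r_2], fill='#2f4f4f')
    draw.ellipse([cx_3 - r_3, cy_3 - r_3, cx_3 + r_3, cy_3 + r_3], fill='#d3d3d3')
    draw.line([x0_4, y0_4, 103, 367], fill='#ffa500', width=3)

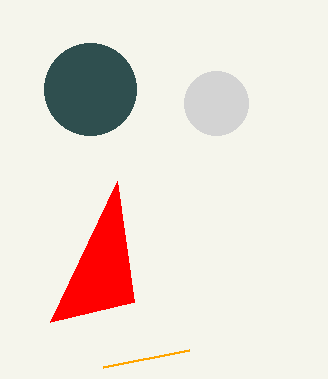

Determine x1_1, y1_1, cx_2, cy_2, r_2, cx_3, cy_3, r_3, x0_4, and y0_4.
x1_1 = 50, y1_1 = 322, cx_2 = 90, cy_2 = 89, r_2 = 46, cx_3 = 216, cy_3 = 103, r_3 = 32, x0_4 = 189, y0_4 = 350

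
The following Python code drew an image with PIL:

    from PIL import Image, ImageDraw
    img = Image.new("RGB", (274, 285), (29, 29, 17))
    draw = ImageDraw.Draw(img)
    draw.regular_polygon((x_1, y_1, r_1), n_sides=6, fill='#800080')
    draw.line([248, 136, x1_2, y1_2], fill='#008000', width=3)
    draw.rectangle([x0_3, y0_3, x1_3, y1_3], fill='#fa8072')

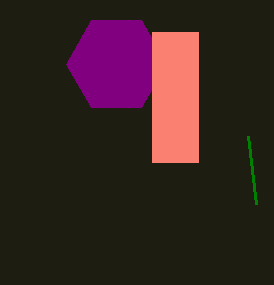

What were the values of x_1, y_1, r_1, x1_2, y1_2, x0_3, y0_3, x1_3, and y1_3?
x_1 = 116; y_1 = 64; r_1 = 50; x1_2 = 256; y1_2 = 204; x0_3 = 152; y0_3 = 32; x1_3 = 198; y1_3 = 162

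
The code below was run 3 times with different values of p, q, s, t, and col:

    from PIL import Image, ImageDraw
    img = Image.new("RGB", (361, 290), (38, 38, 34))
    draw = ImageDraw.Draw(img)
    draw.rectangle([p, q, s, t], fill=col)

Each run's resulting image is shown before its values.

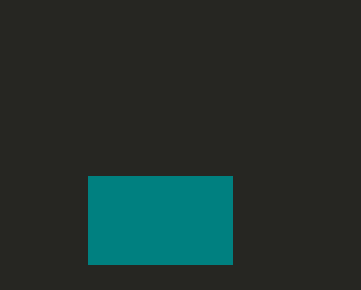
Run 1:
p = 88
q = 176
s = 232
t = 264
col = 'teal'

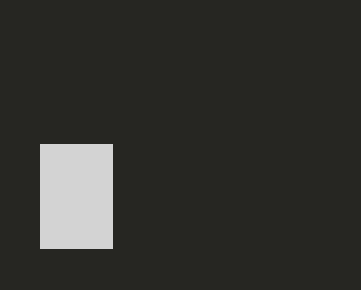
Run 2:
p = 40, q = 144, s = 112, t = 248, col = 'lightgray'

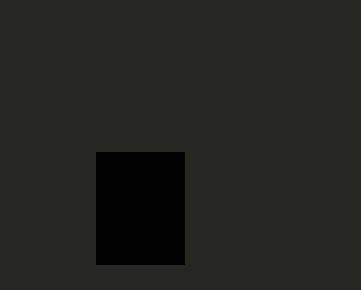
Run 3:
p = 96; q = 152; s = 184; t = 264; col = 'black'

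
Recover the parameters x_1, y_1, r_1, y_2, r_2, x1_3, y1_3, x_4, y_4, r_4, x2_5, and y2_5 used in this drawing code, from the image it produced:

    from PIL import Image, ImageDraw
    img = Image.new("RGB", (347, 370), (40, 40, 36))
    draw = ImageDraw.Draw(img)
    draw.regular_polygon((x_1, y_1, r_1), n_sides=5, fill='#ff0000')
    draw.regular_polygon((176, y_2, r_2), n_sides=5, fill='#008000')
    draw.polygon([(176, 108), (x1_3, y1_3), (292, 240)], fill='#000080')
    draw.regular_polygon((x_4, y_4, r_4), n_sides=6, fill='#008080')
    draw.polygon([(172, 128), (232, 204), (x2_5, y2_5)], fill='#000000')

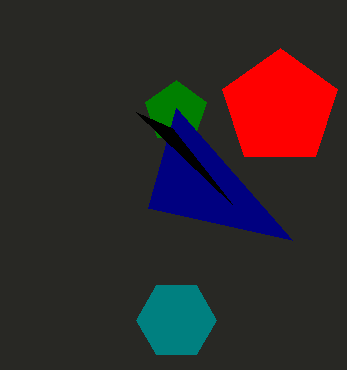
x_1 = 280
y_1 = 108
r_1 = 60
y_2 = 112
r_2 = 32
x1_3 = 148
y1_3 = 208
x_4 = 176
y_4 = 320
r_4 = 40
x2_5 = 136
y2_5 = 112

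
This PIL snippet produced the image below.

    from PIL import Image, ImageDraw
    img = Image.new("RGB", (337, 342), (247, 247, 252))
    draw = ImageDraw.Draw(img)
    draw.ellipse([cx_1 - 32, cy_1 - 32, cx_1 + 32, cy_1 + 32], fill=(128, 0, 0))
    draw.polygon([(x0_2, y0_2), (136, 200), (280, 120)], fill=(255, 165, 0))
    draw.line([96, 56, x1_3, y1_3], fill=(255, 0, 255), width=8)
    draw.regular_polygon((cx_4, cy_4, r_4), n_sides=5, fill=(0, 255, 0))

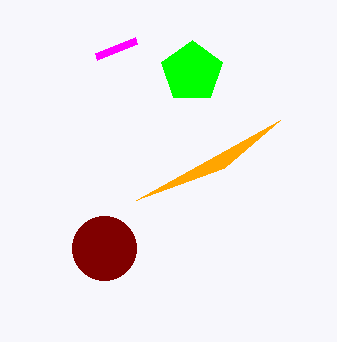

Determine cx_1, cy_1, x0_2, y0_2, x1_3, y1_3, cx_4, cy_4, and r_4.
cx_1 = 104
cy_1 = 248
x0_2 = 224
y0_2 = 168
x1_3 = 136
y1_3 = 40
cx_4 = 192
cy_4 = 72
r_4 = 32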